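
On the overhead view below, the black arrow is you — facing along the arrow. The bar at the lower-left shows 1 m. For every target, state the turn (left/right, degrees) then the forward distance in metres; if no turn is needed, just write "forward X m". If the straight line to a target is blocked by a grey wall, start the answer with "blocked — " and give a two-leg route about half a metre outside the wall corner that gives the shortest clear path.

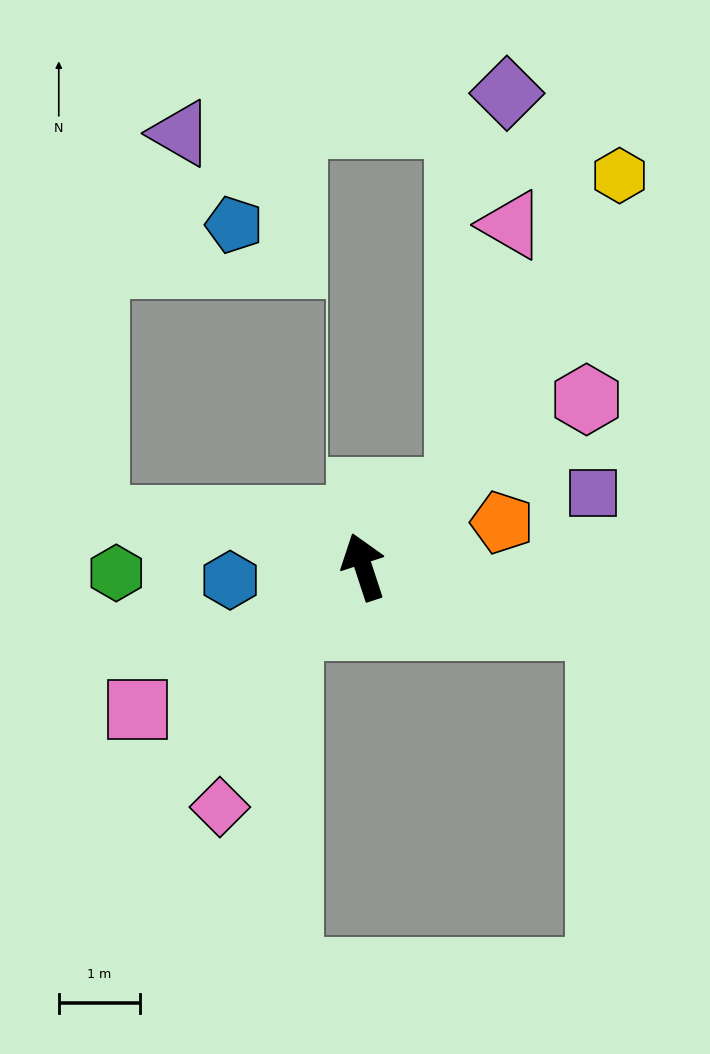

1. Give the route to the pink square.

turn left 104°, forward 3.3 m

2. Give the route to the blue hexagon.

turn left 78°, forward 1.7 m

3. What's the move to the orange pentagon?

turn right 90°, forward 1.8 m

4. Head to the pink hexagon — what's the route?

turn right 71°, forward 3.4 m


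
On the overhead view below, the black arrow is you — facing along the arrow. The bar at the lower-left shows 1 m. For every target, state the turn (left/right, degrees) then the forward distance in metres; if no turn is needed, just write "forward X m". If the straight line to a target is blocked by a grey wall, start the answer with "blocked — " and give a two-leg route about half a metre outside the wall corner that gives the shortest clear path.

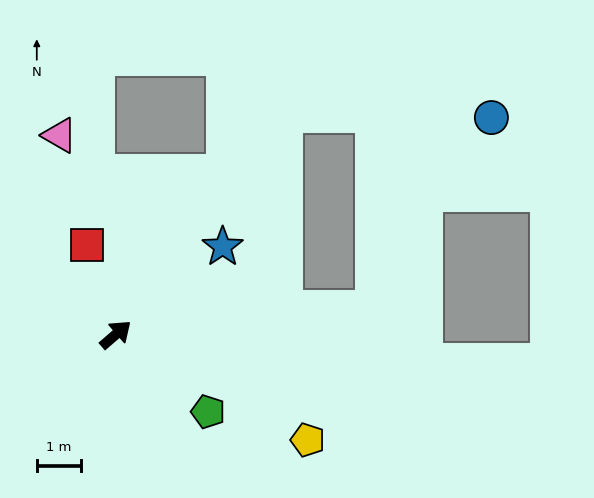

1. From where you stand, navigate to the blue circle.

blocked — turn left 12°, forward 6.3 m, then turn right 54°, forward 4.7 m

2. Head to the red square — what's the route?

turn left 67°, forward 2.1 m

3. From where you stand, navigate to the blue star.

forward 3.2 m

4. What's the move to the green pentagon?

turn right 81°, forward 2.7 m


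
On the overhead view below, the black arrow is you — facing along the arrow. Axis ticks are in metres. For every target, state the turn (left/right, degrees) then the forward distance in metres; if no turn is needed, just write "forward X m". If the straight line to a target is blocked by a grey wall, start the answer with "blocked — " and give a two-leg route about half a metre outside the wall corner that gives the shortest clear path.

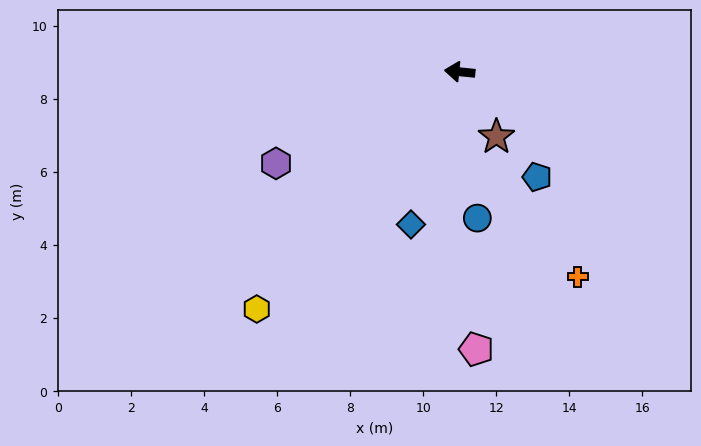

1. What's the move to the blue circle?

turn left 103°, forward 4.0 m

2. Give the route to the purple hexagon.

turn left 32°, forward 5.6 m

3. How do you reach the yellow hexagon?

turn left 55°, forward 8.6 m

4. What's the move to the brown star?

turn left 125°, forward 2.0 m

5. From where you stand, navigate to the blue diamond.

turn left 78°, forward 4.4 m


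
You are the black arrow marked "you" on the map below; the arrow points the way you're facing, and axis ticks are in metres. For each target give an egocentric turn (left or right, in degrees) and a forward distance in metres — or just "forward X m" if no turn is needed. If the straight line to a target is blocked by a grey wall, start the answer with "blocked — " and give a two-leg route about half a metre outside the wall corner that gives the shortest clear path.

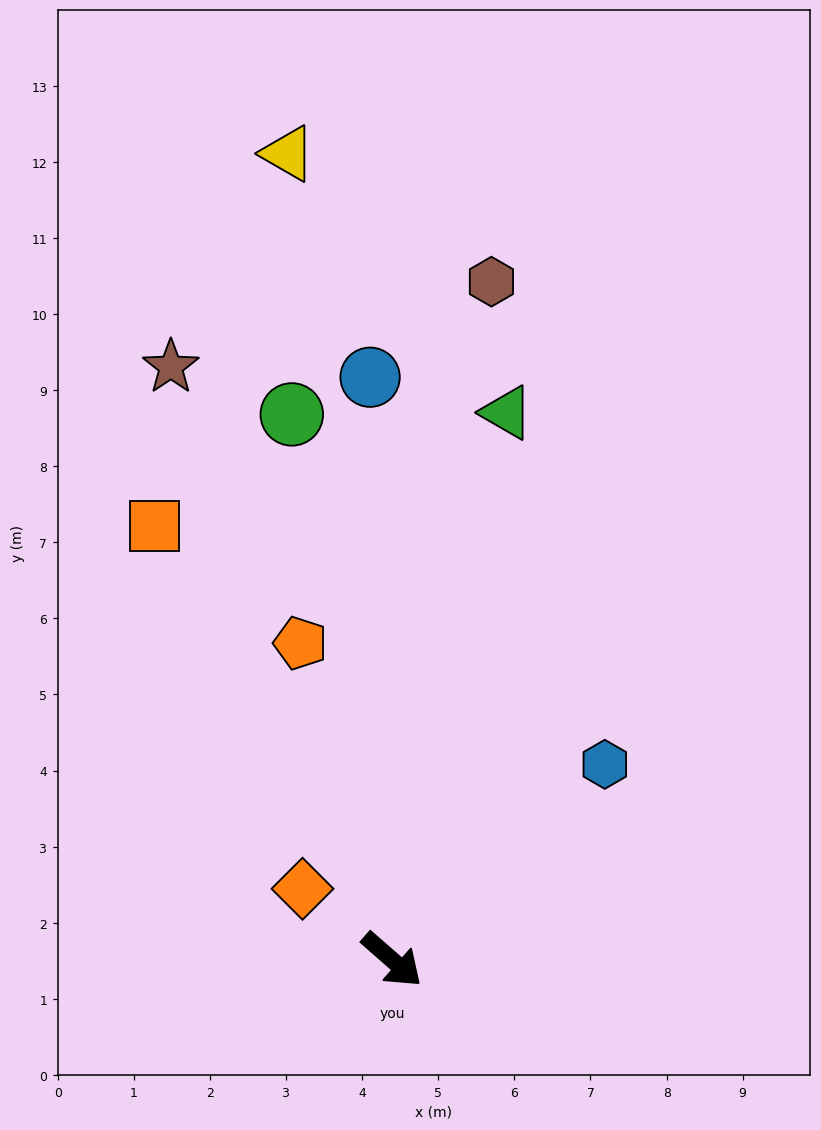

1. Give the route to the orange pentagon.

turn left 147°, forward 4.3 m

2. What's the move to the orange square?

turn left 160°, forward 6.5 m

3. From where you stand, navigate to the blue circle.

turn left 133°, forward 7.7 m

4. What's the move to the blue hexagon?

turn left 84°, forward 3.8 m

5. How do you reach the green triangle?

turn left 119°, forward 7.3 m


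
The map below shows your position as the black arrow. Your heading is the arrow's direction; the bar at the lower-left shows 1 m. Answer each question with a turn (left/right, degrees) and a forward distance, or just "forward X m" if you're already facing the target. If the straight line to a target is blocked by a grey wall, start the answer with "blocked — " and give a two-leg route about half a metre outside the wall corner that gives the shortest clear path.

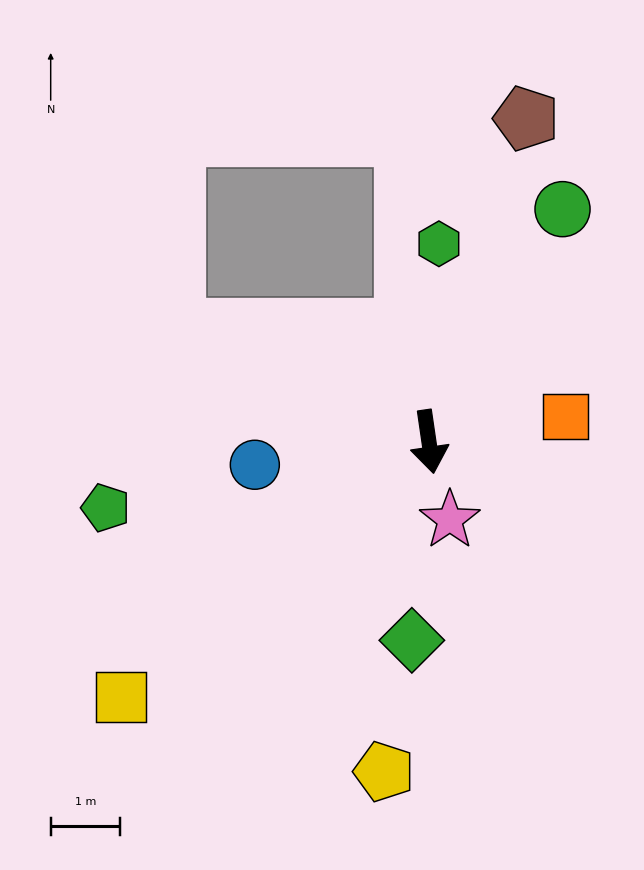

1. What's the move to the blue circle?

turn right 91°, forward 2.5 m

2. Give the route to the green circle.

turn left 142°, forward 3.8 m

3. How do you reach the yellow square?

turn right 59°, forward 5.7 m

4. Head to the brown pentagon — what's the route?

turn left 155°, forward 4.8 m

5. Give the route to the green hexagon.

turn left 169°, forward 2.8 m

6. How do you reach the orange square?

turn left 92°, forward 2.0 m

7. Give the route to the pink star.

turn left 7°, forward 1.2 m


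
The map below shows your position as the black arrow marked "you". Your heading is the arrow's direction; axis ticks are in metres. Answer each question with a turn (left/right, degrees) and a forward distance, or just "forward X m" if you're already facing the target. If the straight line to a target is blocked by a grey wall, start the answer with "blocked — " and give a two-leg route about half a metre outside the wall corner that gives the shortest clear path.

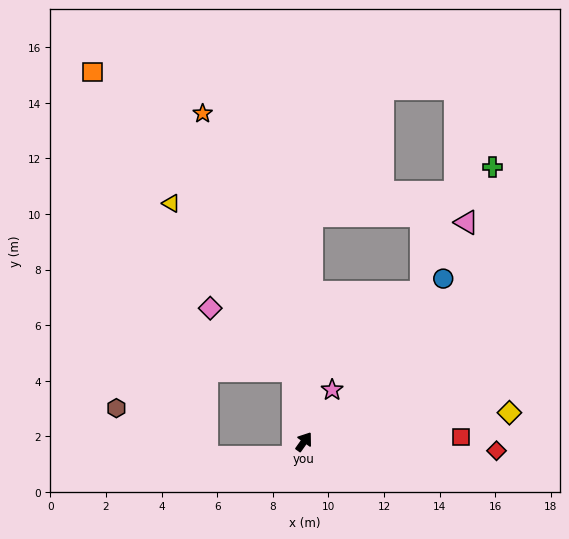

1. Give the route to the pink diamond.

blocked — turn left 44°, forward 2.6 m, then turn left 45°, forward 3.7 m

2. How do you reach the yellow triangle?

blocked — turn left 44°, forward 2.6 m, then turn left 28°, forward 7.5 m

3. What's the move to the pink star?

turn left 7°, forward 2.1 m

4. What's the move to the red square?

turn right 53°, forward 5.6 m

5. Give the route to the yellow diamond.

turn right 47°, forward 7.5 m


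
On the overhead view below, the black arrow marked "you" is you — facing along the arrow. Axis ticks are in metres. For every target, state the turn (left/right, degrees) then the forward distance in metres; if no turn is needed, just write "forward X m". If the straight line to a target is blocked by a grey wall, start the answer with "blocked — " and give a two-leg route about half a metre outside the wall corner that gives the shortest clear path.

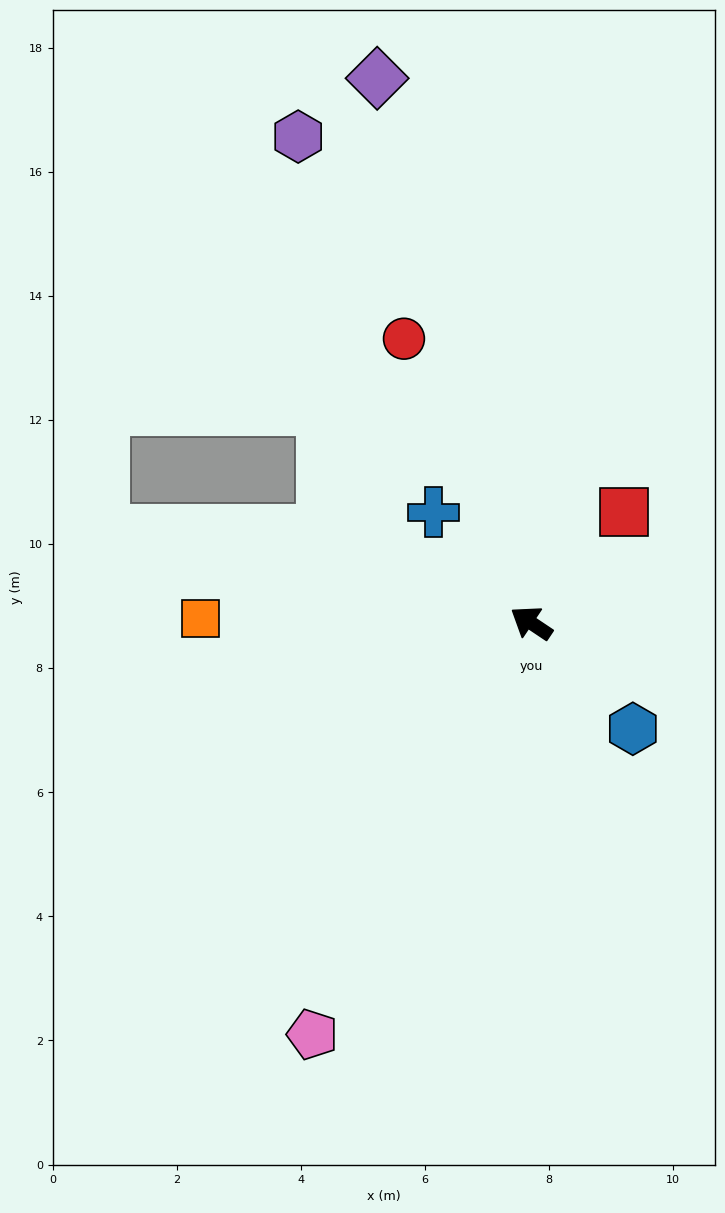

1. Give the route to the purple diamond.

turn right 40°, forward 9.1 m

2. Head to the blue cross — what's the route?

turn right 15°, forward 2.4 m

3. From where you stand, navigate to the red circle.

turn right 32°, forward 5.0 m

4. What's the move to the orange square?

turn left 33°, forward 5.3 m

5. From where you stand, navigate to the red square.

turn right 96°, forward 2.3 m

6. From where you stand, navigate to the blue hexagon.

turn left 168°, forward 2.4 m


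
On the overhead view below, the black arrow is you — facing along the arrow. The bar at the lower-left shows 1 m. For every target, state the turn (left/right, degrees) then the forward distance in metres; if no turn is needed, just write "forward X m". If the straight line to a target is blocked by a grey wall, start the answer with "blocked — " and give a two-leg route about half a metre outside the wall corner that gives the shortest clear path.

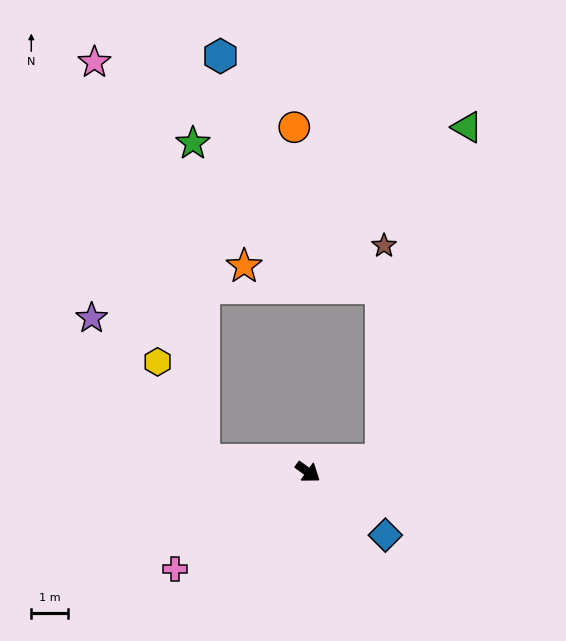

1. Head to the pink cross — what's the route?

turn right 108°, forward 4.4 m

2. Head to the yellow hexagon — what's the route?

blocked — turn right 151°, forward 2.8 m, then turn right 58°, forward 2.9 m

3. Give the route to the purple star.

blocked — turn right 151°, forward 2.8 m, then turn right 45°, forward 4.9 m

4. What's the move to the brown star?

blocked — turn left 45°, forward 2.0 m, then turn left 80°, forward 5.8 m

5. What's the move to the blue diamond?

turn right 3°, forward 2.7 m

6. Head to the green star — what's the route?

blocked — turn right 151°, forward 2.8 m, then turn right 81°, forward 8.5 m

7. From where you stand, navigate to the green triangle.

blocked — turn left 45°, forward 2.0 m, then turn left 66°, forward 9.3 m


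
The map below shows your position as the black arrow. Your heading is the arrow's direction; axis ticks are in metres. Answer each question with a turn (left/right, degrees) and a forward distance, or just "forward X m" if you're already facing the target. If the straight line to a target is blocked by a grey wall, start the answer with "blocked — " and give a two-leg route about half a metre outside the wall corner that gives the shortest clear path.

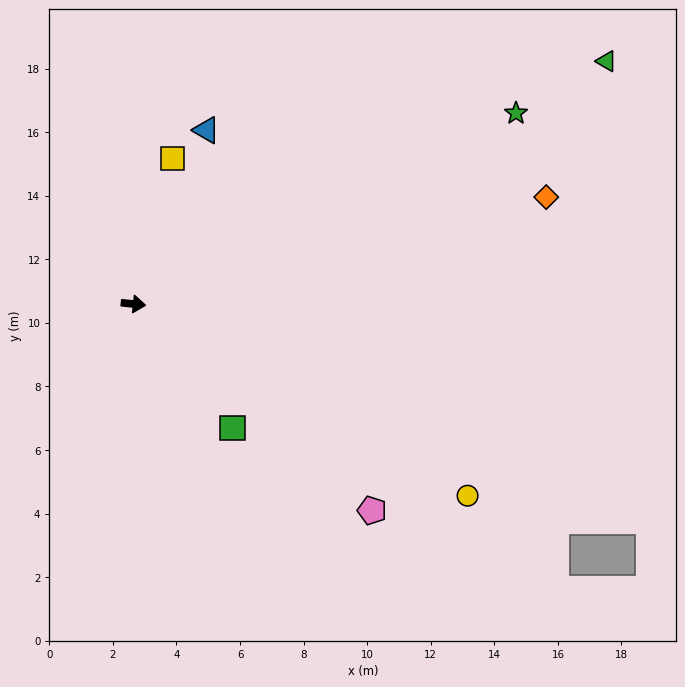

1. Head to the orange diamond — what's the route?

turn left 20°, forward 13.4 m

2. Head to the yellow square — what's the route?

turn left 81°, forward 4.7 m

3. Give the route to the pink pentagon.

turn right 35°, forward 9.9 m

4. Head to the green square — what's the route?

turn right 45°, forward 5.0 m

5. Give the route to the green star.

turn left 32°, forward 13.4 m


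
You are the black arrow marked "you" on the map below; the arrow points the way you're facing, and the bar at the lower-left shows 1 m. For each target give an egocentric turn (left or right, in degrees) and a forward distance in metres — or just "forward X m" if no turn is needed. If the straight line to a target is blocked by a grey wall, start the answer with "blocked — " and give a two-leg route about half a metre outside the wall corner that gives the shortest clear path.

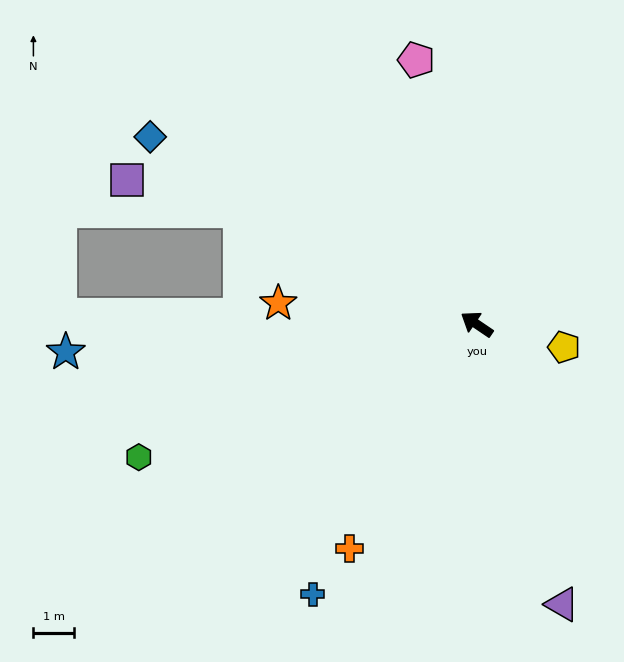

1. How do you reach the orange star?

turn left 28°, forward 4.9 m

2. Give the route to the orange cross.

turn left 95°, forward 6.4 m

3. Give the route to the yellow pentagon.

turn right 161°, forward 2.2 m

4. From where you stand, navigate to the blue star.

turn left 38°, forward 10.2 m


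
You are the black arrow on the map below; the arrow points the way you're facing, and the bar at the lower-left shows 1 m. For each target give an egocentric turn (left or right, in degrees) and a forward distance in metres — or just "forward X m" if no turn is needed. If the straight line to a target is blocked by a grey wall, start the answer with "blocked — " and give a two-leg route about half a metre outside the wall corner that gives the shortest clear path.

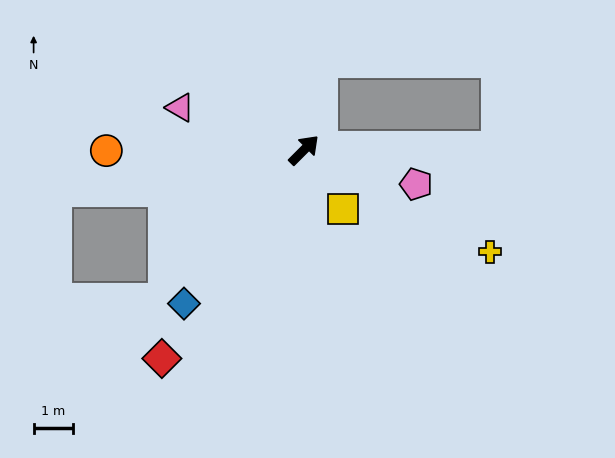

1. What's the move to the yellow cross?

turn right 74°, forward 5.4 m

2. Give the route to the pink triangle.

turn left 116°, forward 3.3 m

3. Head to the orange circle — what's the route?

turn left 135°, forward 5.0 m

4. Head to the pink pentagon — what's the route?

turn right 62°, forward 3.0 m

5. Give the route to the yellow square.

turn right 101°, forward 1.8 m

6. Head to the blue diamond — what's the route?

turn right 173°, forward 5.0 m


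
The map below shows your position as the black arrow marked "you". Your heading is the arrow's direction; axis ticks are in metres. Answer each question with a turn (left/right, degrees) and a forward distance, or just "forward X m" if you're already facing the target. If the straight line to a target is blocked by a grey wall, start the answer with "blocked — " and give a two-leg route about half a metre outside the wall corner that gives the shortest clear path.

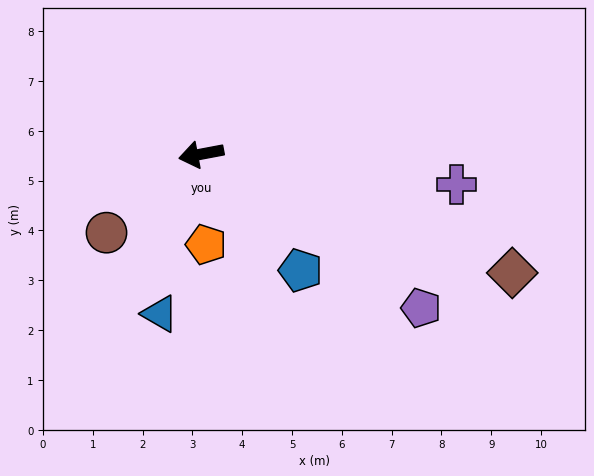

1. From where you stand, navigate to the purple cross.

turn left 162°, forward 5.2 m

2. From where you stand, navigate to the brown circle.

turn left 29°, forward 2.5 m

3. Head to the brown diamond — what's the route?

turn left 148°, forward 6.7 m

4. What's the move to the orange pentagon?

turn left 82°, forward 1.8 m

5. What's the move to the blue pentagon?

turn left 120°, forward 3.1 m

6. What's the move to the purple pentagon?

turn left 134°, forward 5.4 m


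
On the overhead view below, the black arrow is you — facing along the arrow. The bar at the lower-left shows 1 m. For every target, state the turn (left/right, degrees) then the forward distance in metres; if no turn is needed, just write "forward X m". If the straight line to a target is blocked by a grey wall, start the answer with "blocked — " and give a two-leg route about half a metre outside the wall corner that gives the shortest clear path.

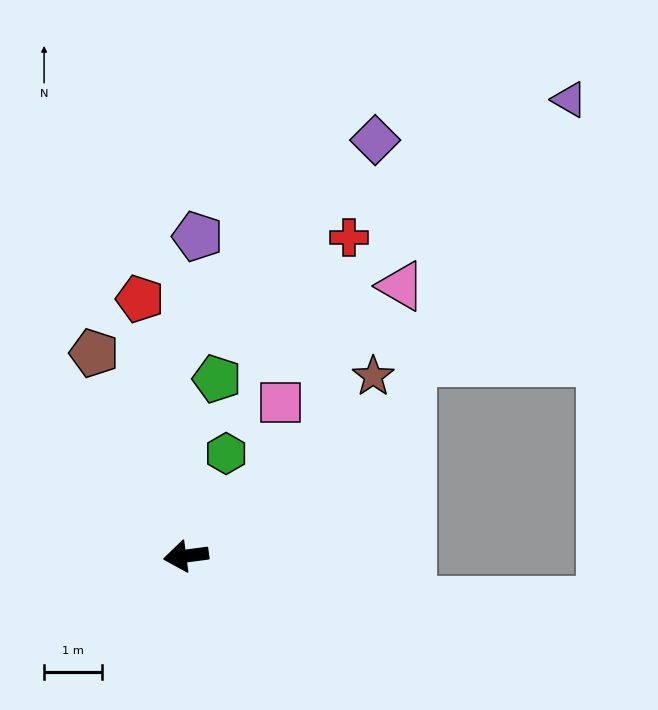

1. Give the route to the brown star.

turn right 144°, forward 4.4 m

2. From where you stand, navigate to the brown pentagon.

turn right 73°, forward 3.8 m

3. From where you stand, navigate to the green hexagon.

turn right 119°, forward 1.9 m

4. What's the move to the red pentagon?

turn right 87°, forward 4.5 m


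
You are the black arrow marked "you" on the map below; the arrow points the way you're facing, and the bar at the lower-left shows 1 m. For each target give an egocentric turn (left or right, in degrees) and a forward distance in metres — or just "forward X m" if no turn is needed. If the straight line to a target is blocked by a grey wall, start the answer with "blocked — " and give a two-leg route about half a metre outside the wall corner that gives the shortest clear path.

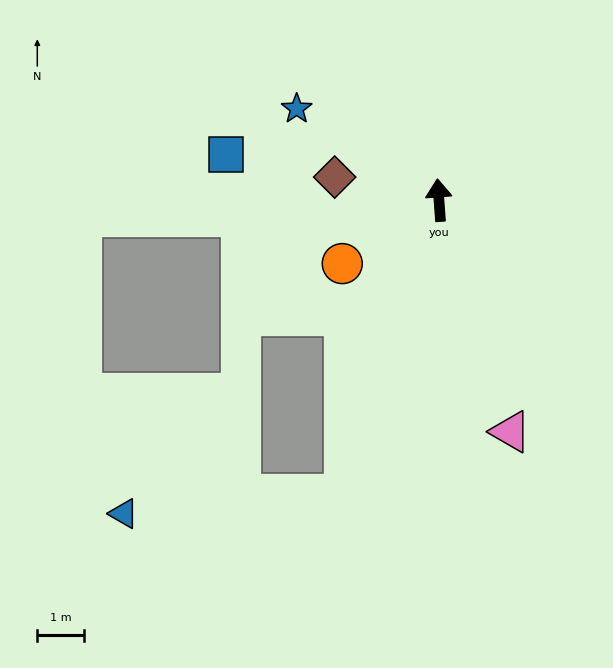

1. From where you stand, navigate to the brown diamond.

turn left 73°, forward 2.3 m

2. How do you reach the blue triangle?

blocked — turn left 158°, forward 6.6 m, then turn right 67°, forward 4.7 m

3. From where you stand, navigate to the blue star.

turn left 53°, forward 3.6 m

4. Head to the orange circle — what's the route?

turn left 119°, forward 2.5 m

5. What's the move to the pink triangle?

turn right 167°, forward 5.1 m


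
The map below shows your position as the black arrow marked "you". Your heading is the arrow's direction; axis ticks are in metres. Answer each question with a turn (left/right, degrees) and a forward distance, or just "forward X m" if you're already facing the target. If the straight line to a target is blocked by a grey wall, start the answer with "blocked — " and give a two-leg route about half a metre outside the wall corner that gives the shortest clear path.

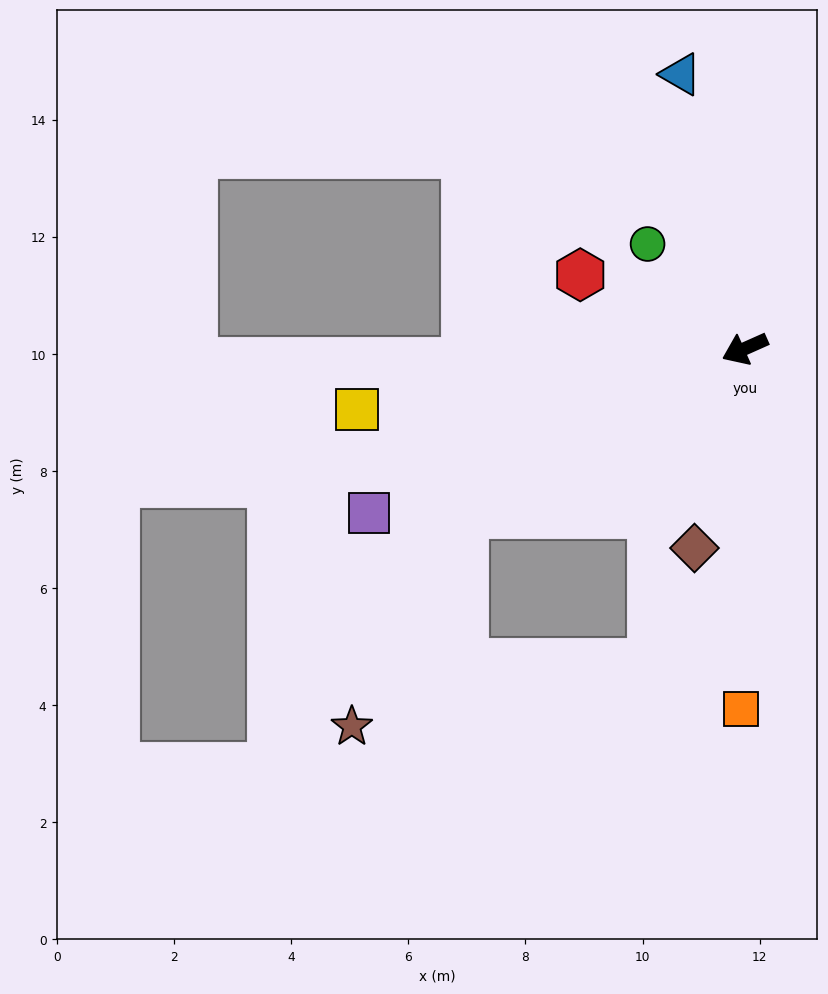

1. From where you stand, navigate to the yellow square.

turn right 15°, forward 6.7 m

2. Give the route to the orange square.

turn left 65°, forward 6.2 m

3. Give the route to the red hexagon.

turn right 48°, forward 3.1 m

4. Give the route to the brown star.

blocked — turn left 6°, forward 5.6 m, then turn left 32°, forward 4.1 m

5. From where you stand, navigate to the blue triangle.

turn right 101°, forward 4.8 m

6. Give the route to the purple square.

forward 7.0 m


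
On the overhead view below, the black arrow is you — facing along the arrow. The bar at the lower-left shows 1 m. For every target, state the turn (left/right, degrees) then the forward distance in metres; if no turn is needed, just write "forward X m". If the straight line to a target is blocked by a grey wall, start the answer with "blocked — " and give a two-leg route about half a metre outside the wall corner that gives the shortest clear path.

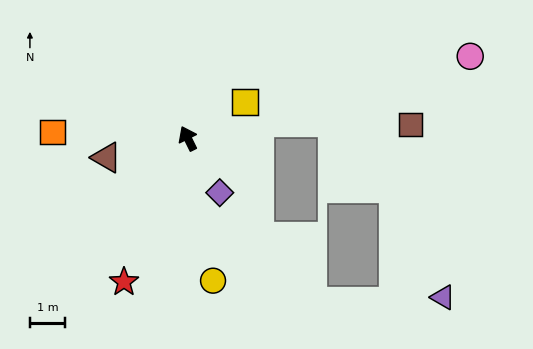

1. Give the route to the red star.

turn left 130°, forward 4.5 m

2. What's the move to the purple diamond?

turn right 176°, forward 1.8 m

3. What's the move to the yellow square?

turn right 84°, forward 1.9 m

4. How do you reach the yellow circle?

turn left 164°, forward 4.1 m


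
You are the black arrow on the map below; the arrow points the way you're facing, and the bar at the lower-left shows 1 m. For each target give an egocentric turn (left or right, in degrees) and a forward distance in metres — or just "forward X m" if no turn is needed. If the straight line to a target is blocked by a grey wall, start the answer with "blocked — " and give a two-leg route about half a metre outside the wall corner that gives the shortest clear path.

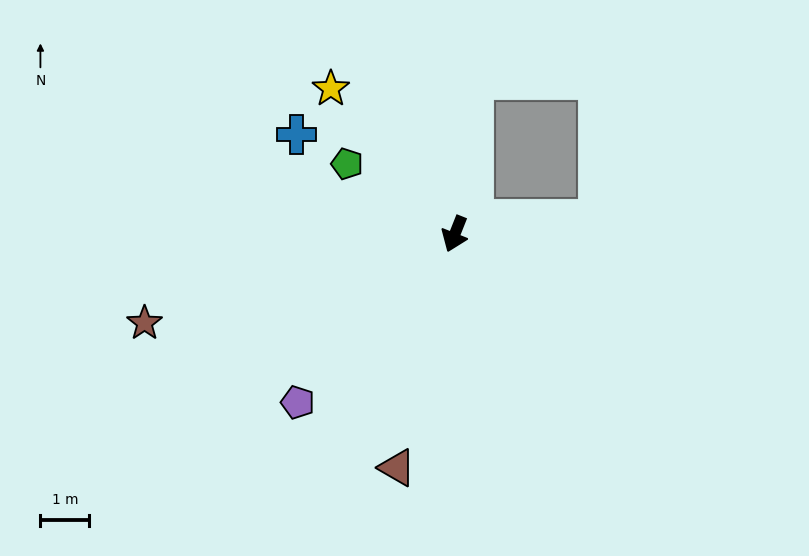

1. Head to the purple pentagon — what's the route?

turn right 21°, forward 4.7 m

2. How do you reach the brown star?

turn right 52°, forward 6.6 m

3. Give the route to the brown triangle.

turn left 8°, forward 4.9 m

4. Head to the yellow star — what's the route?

turn right 118°, forward 3.9 m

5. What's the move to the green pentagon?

turn right 101°, forward 2.6 m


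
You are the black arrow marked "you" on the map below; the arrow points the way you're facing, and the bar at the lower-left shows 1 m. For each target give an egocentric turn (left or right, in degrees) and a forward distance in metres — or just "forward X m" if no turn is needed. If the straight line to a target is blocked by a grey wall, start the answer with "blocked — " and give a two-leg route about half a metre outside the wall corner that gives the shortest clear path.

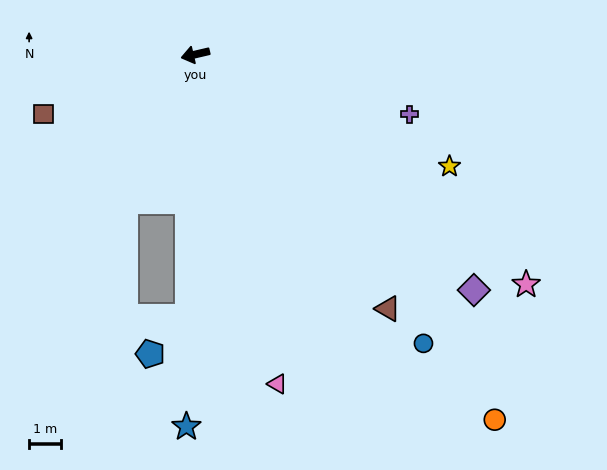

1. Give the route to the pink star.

turn left 132°, forward 12.7 m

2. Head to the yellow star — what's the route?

turn left 143°, forward 8.8 m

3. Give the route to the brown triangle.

turn left 114°, forward 10.1 m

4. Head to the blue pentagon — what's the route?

blocked — turn left 75°, forward 8.3 m, then turn right 44°, forward 1.7 m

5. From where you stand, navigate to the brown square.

turn left 8°, forward 5.2 m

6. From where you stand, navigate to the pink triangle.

turn left 91°, forward 10.7 m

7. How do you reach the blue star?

turn left 75°, forward 11.8 m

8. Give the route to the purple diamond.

turn left 127°, forward 11.5 m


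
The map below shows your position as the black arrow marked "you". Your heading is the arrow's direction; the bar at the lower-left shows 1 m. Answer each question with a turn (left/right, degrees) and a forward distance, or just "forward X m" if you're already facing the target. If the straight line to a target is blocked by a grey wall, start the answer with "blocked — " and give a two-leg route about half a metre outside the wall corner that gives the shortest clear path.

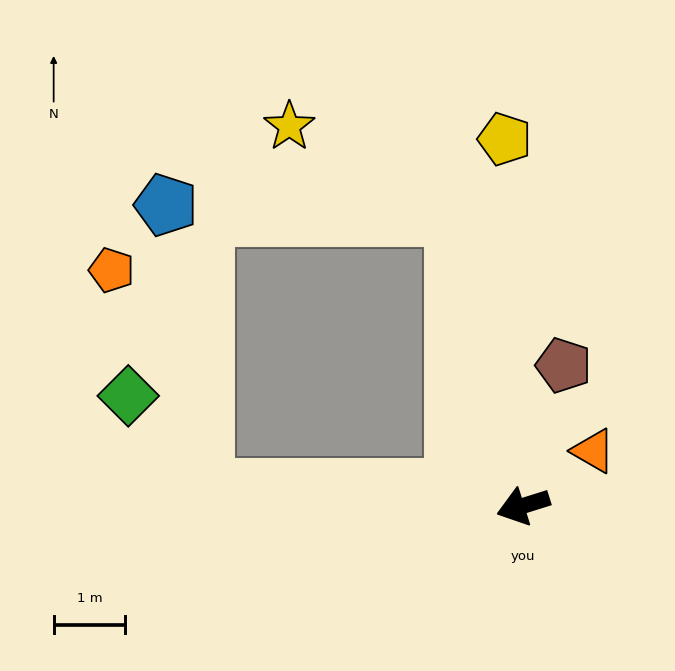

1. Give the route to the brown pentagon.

turn right 123°, forward 2.0 m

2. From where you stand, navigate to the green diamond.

blocked — turn right 20°, forward 4.5 m, then turn right 48°, forward 1.7 m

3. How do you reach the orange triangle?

turn right 159°, forward 1.2 m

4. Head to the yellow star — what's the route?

blocked — turn right 94°, forward 4.2 m, then turn left 48°, forward 2.6 m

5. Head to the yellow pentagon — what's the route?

turn right 104°, forward 5.1 m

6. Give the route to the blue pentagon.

blocked — turn right 94°, forward 4.2 m, then turn left 75°, forward 4.0 m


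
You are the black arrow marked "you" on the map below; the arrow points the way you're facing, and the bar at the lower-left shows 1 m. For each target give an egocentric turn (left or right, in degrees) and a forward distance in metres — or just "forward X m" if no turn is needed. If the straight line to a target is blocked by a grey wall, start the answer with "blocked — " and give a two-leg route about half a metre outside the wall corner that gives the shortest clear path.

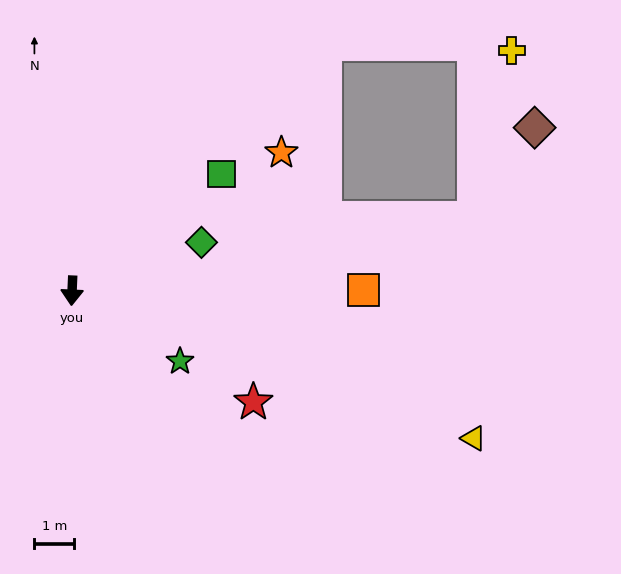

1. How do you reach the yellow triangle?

turn left 72°, forward 10.7 m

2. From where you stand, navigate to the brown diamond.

blocked — turn left 103°, forward 10.2 m, then turn left 45°, forward 2.7 m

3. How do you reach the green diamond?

turn left 113°, forward 3.5 m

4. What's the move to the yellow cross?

blocked — turn left 103°, forward 10.2 m, then turn left 67°, forward 4.3 m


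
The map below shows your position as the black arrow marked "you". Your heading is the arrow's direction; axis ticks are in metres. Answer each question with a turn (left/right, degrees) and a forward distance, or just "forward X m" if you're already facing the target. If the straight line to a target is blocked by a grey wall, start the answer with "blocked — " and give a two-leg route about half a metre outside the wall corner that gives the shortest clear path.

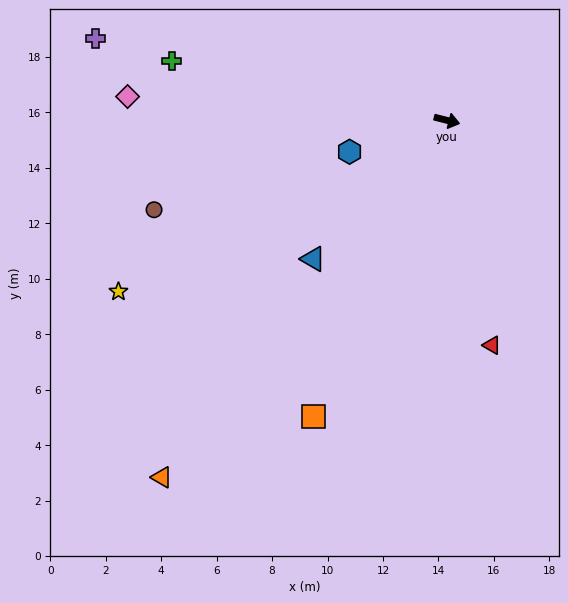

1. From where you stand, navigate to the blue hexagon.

turn right 148°, forward 3.7 m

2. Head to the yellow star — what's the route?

turn right 138°, forward 13.4 m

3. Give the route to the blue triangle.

turn right 120°, forward 6.9 m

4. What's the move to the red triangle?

turn right 64°, forward 8.3 m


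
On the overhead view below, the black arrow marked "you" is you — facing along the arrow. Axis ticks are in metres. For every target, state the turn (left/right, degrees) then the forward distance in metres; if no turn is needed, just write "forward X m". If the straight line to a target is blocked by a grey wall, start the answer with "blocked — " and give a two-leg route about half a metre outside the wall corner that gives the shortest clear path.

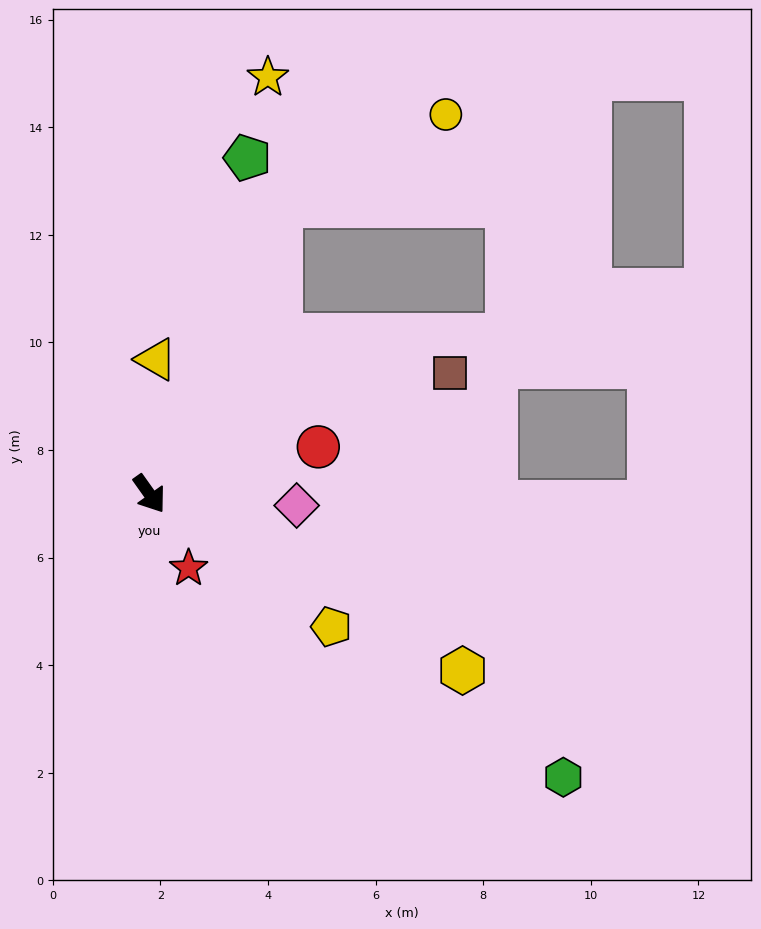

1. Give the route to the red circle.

turn left 70°, forward 3.3 m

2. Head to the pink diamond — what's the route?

turn left 50°, forward 2.7 m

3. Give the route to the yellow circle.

blocked — turn left 120°, forward 5.9 m, then turn right 37°, forward 3.5 m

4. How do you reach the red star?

turn right 8°, forward 1.6 m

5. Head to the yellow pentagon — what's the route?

turn left 18°, forward 4.2 m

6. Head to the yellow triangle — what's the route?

turn left 142°, forward 2.5 m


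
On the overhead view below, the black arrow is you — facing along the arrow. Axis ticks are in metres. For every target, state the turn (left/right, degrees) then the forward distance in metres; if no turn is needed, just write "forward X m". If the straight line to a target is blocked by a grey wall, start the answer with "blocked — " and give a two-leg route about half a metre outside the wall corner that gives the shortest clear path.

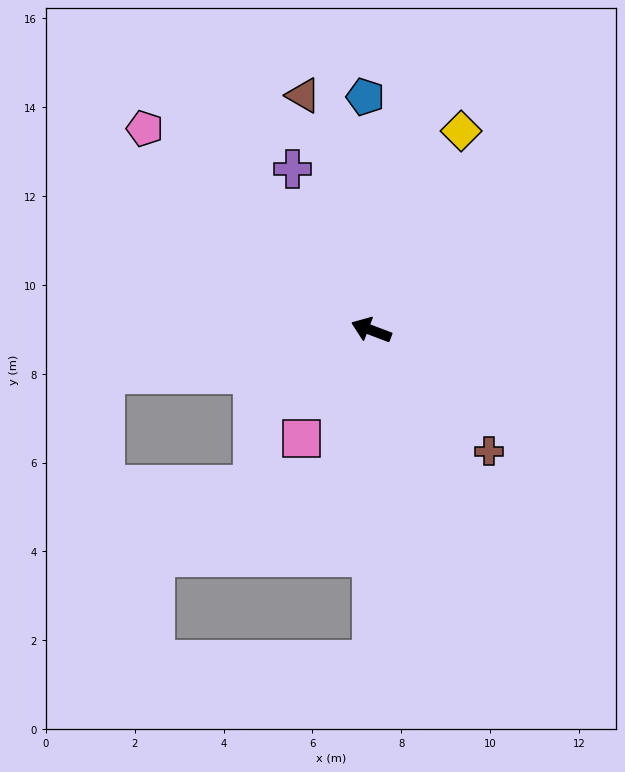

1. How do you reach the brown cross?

turn left 155°, forward 3.8 m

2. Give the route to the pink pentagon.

turn right 21°, forward 6.8 m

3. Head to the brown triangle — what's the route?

turn right 53°, forward 5.5 m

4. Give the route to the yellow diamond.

turn right 93°, forward 4.9 m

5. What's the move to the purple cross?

turn right 43°, forward 4.0 m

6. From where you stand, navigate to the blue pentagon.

turn right 68°, forward 5.3 m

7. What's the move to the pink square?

turn left 78°, forward 2.9 m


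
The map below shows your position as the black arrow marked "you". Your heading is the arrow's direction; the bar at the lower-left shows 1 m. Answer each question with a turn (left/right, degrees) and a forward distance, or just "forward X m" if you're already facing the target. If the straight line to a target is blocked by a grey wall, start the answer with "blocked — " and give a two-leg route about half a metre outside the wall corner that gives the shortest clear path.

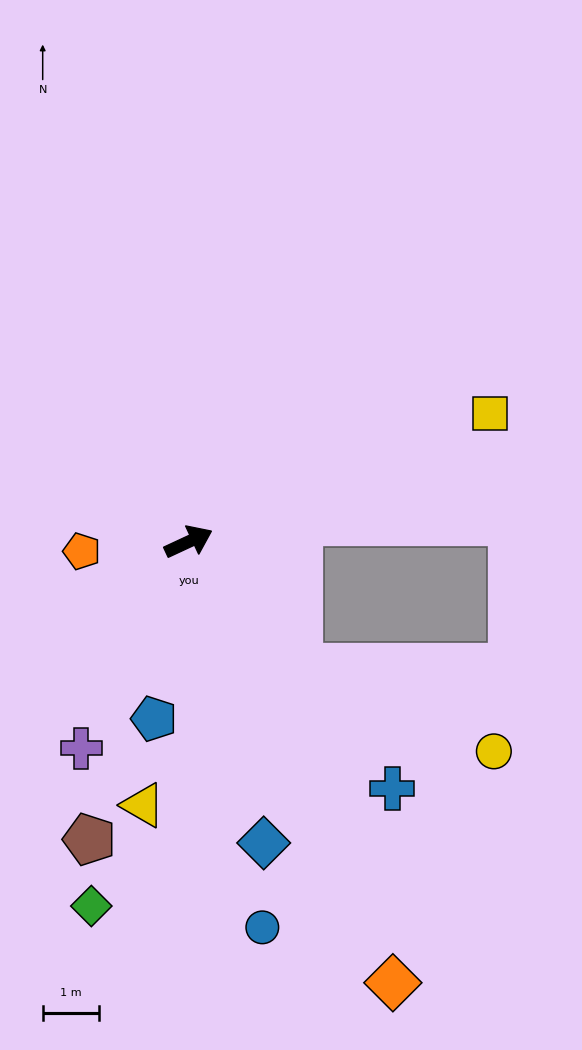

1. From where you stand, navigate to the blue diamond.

turn right 101°, forward 5.5 m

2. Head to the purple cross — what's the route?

turn right 142°, forward 4.1 m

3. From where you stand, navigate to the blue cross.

turn right 75°, forward 5.7 m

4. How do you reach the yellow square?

forward 5.8 m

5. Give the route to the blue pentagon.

turn right 126°, forward 3.2 m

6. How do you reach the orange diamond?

turn right 90°, forward 8.7 m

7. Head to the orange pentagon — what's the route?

turn left 160°, forward 1.9 m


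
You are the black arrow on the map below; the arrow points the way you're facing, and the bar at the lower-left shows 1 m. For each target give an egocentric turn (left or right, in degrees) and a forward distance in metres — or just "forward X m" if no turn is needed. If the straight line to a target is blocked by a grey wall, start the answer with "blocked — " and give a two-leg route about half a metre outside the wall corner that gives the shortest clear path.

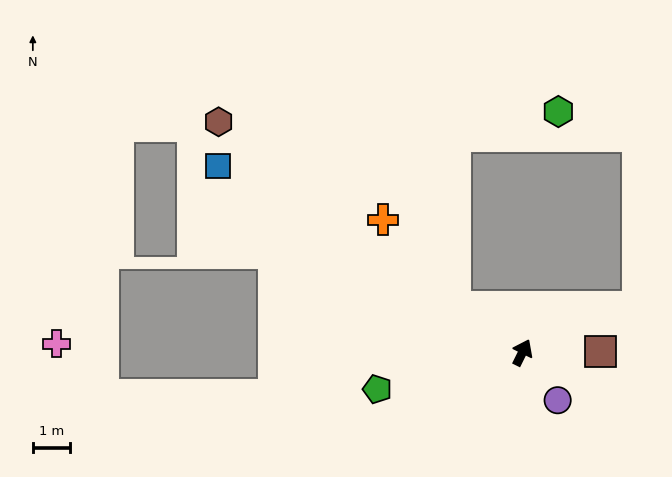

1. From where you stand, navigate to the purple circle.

turn right 117°, forward 1.6 m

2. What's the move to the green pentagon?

turn left 131°, forward 4.0 m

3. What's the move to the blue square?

turn left 85°, forward 9.6 m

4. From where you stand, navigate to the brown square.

turn right 63°, forward 2.1 m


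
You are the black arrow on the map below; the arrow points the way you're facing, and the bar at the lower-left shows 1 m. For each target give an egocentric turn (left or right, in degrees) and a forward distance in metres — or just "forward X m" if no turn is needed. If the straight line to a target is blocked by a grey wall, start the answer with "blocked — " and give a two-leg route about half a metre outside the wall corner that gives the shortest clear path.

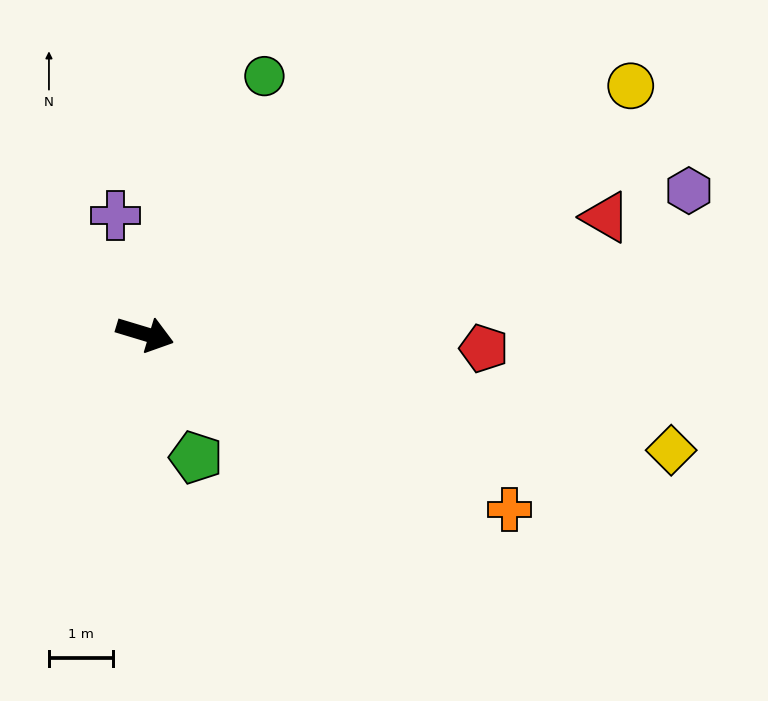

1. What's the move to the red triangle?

turn left 31°, forward 7.5 m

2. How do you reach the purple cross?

turn left 121°, forward 1.9 m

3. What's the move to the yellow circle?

turn left 44°, forward 8.6 m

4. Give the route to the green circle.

turn left 82°, forward 4.5 m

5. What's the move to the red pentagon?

turn left 14°, forward 5.3 m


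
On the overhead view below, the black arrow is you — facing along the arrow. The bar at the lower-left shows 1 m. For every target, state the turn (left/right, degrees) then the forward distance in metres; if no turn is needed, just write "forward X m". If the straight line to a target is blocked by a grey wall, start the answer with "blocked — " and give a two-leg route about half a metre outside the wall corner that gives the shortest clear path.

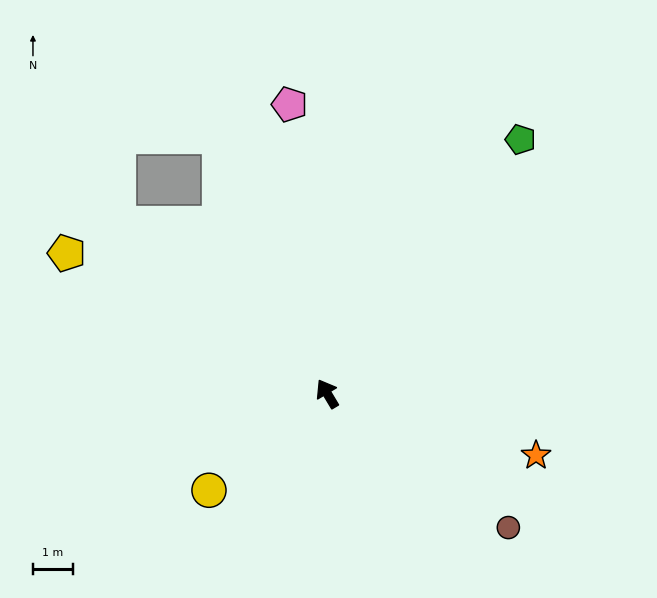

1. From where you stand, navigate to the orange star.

turn right 137°, forward 5.4 m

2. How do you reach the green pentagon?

turn right 68°, forward 7.9 m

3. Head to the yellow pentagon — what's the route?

turn left 31°, forward 7.4 m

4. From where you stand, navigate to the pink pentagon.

turn right 23°, forward 7.3 m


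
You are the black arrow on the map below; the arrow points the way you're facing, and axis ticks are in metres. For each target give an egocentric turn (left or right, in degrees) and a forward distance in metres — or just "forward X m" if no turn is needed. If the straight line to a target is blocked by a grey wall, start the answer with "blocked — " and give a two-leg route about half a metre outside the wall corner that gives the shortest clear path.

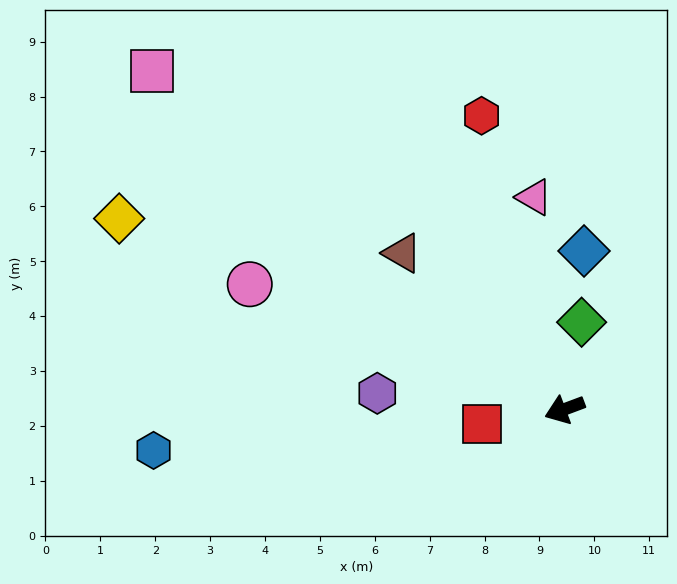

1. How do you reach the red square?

turn right 10°, forward 1.5 m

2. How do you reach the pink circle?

turn right 42°, forward 6.2 m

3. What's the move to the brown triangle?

turn right 64°, forward 4.1 m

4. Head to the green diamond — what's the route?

turn right 122°, forward 1.6 m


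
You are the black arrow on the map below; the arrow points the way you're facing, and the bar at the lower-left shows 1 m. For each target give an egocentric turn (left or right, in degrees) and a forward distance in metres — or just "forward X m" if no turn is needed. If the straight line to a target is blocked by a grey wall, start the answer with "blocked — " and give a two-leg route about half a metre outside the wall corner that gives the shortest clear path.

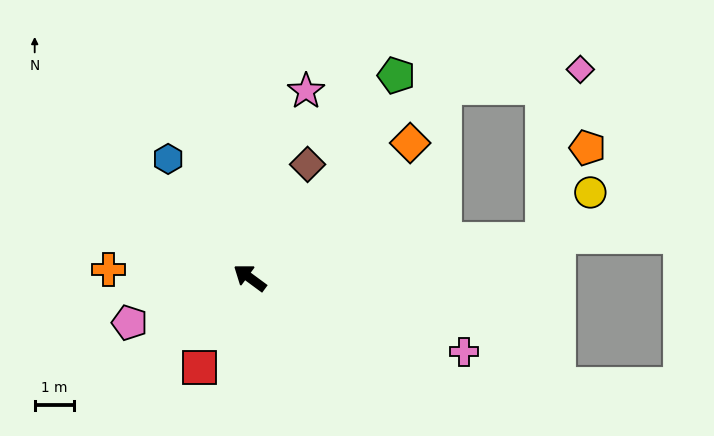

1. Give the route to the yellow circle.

blocked — turn right 136°, forward 7.4 m, then turn left 36°, forward 1.7 m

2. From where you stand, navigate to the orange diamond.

turn right 104°, forward 5.3 m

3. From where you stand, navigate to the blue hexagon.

turn right 19°, forward 3.6 m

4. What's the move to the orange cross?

turn left 33°, forward 3.6 m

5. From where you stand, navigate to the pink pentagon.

turn left 57°, forward 3.2 m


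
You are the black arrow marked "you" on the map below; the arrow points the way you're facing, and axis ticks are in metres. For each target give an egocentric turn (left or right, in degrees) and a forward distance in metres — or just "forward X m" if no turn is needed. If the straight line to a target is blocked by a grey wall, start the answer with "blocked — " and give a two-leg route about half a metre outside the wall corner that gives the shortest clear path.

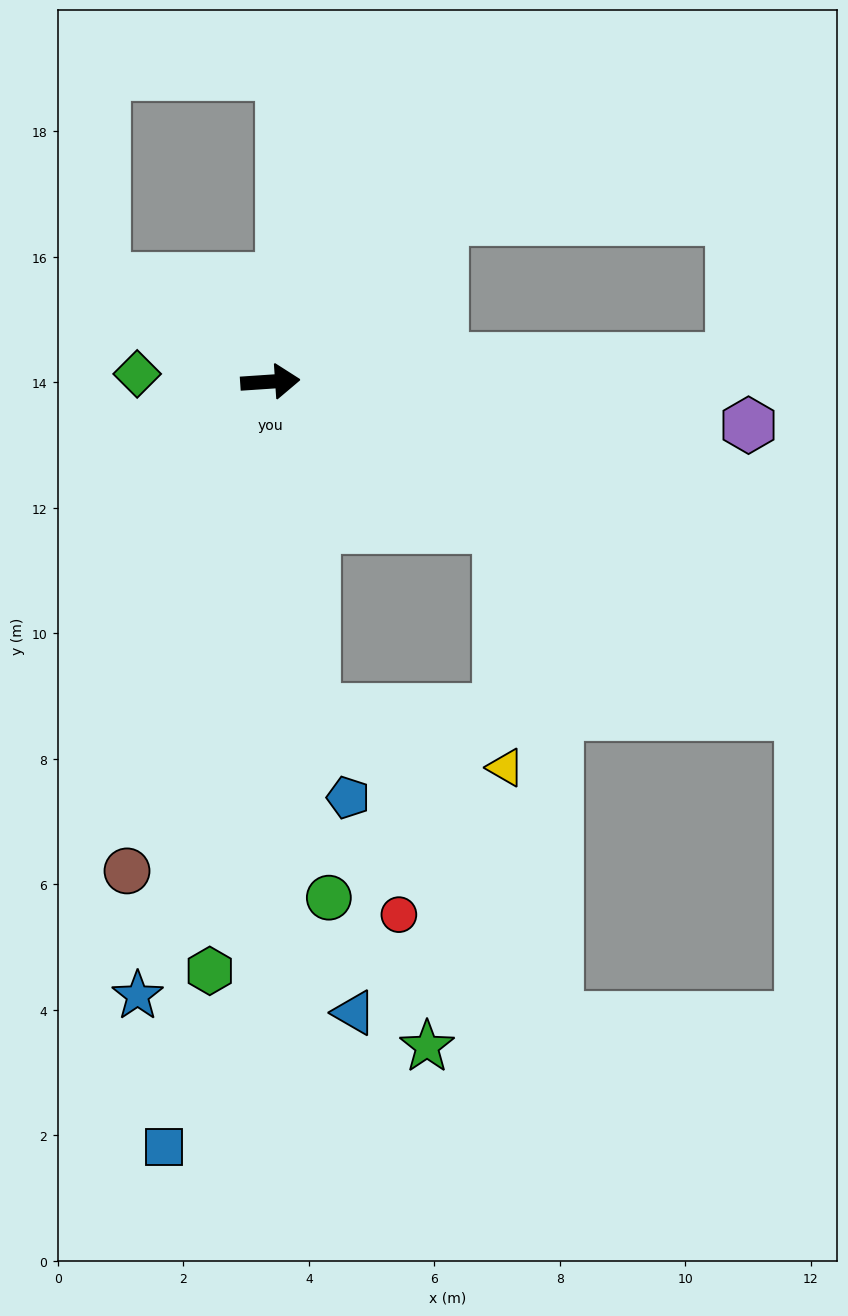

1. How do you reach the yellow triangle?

blocked — turn right 36°, forward 4.3 m, then turn right 56°, forward 3.8 m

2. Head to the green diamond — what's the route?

turn left 173°, forward 2.1 m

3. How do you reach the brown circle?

turn right 110°, forward 8.1 m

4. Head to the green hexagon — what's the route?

turn right 100°, forward 9.4 m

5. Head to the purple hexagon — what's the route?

turn right 9°, forward 7.7 m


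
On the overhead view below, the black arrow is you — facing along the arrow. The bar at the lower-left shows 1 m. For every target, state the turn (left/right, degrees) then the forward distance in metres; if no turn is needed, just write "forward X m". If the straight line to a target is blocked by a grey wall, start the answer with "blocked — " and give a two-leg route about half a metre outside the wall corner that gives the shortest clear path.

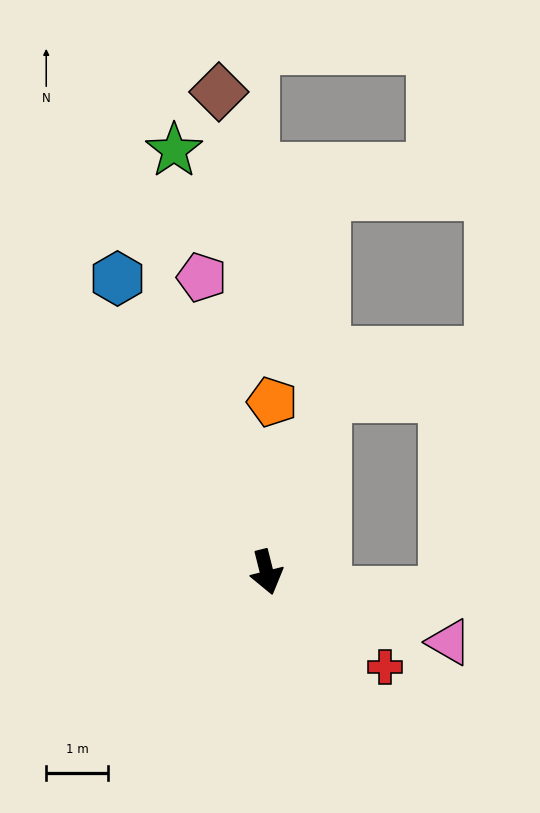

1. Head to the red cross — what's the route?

turn left 37°, forward 2.5 m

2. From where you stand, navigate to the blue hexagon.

turn right 167°, forward 5.4 m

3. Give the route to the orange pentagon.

turn left 164°, forward 2.8 m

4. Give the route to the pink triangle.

turn left 55°, forward 3.2 m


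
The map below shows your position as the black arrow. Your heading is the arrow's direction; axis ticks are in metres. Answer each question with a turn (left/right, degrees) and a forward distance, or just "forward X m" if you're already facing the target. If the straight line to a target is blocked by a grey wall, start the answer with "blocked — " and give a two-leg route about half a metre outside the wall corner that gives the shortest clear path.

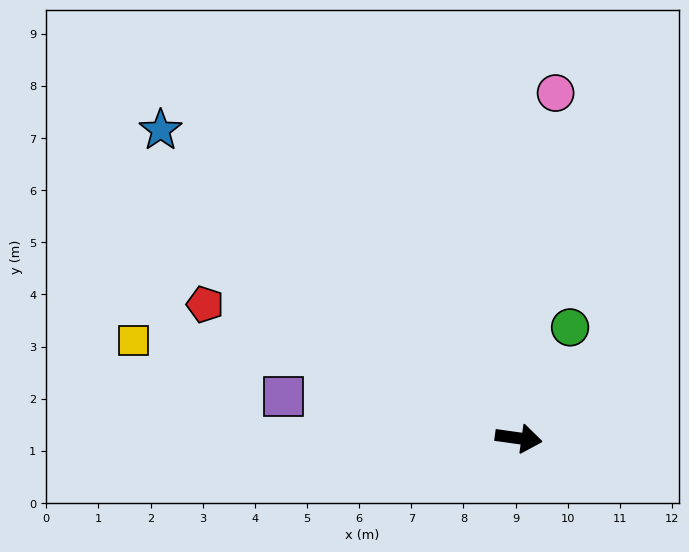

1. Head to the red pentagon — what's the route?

turn left 165°, forward 6.5 m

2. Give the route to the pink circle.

turn left 92°, forward 6.7 m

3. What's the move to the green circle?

turn left 73°, forward 2.3 m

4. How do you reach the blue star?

turn left 147°, forward 9.1 m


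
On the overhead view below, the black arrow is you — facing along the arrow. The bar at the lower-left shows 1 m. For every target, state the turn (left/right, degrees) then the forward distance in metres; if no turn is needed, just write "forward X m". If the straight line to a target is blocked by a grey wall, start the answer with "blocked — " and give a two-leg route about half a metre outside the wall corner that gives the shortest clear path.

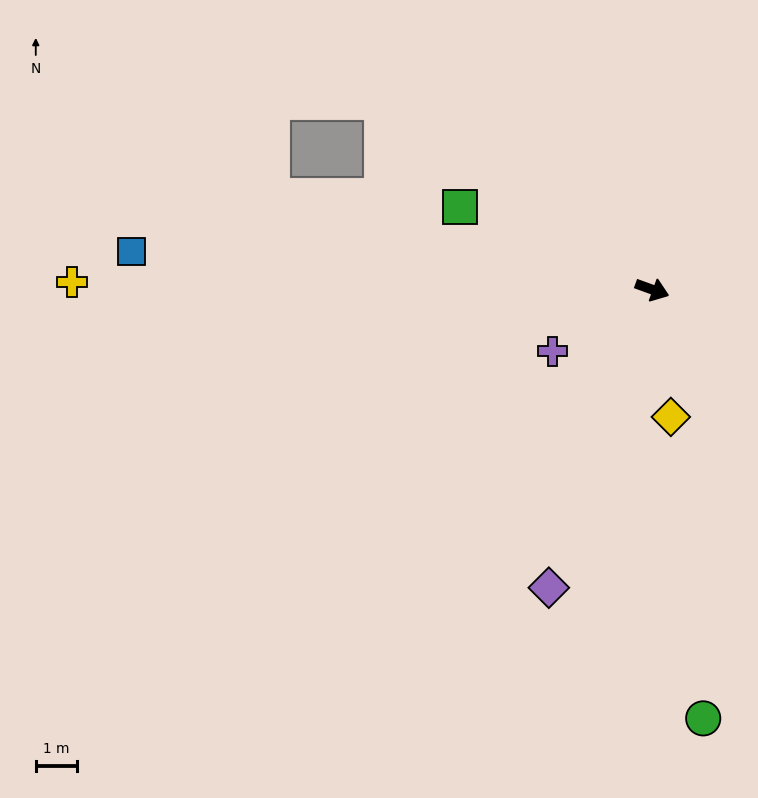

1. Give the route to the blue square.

turn right 164°, forward 12.6 m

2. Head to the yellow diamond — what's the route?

turn right 62°, forward 3.1 m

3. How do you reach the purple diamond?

turn right 89°, forward 7.6 m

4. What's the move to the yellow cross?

turn right 161°, forward 14.0 m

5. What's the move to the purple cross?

turn right 128°, forward 2.8 m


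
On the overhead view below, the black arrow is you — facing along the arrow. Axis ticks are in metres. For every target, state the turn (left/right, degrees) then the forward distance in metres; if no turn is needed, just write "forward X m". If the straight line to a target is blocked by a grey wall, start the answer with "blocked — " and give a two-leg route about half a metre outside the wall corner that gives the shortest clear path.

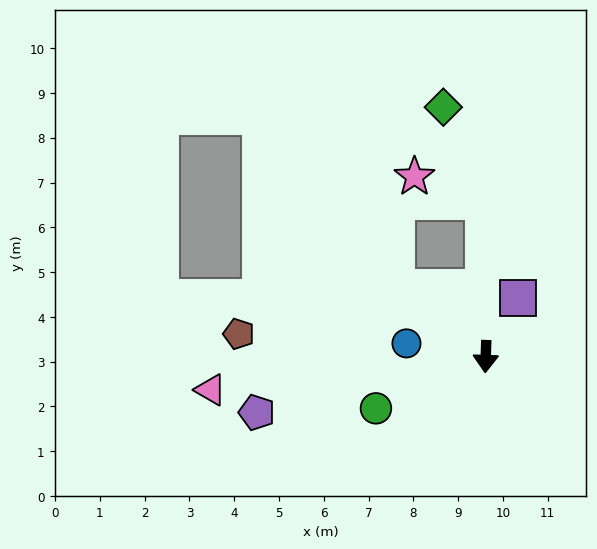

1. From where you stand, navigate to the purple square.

turn left 153°, forward 1.5 m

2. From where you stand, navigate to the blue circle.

turn right 98°, forward 1.8 m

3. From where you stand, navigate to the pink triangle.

turn right 81°, forward 6.2 m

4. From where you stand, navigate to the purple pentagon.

turn right 74°, forward 5.3 m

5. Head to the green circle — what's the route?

turn right 63°, forward 2.7 m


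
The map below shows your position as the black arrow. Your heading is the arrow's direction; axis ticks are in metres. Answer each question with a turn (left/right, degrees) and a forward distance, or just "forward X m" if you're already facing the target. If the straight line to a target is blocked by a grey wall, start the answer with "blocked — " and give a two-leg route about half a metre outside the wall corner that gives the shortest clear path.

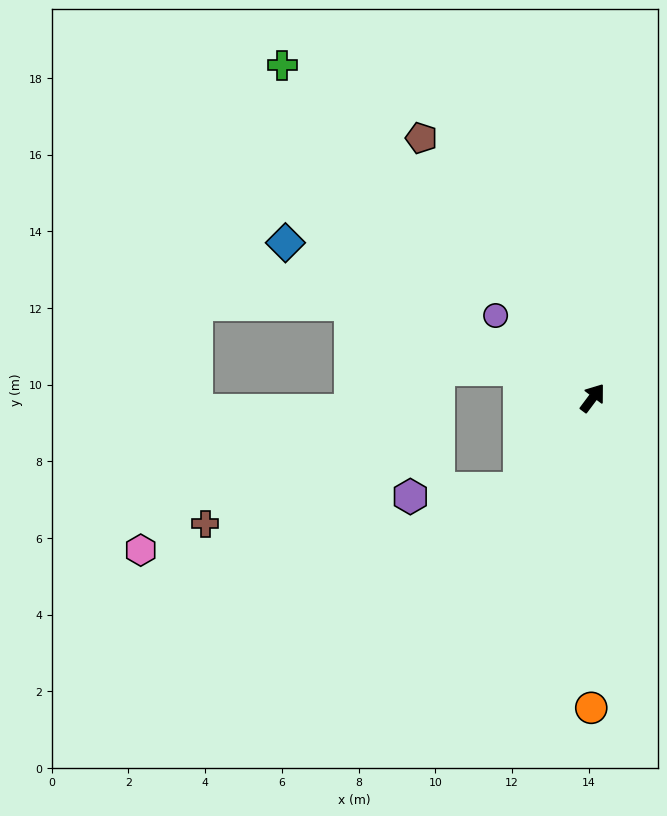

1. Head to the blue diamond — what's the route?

turn left 100°, forward 9.0 m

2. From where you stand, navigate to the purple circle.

turn left 86°, forward 3.3 m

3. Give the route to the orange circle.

turn right 143°, forward 8.1 m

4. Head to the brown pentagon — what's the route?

turn left 70°, forward 8.1 m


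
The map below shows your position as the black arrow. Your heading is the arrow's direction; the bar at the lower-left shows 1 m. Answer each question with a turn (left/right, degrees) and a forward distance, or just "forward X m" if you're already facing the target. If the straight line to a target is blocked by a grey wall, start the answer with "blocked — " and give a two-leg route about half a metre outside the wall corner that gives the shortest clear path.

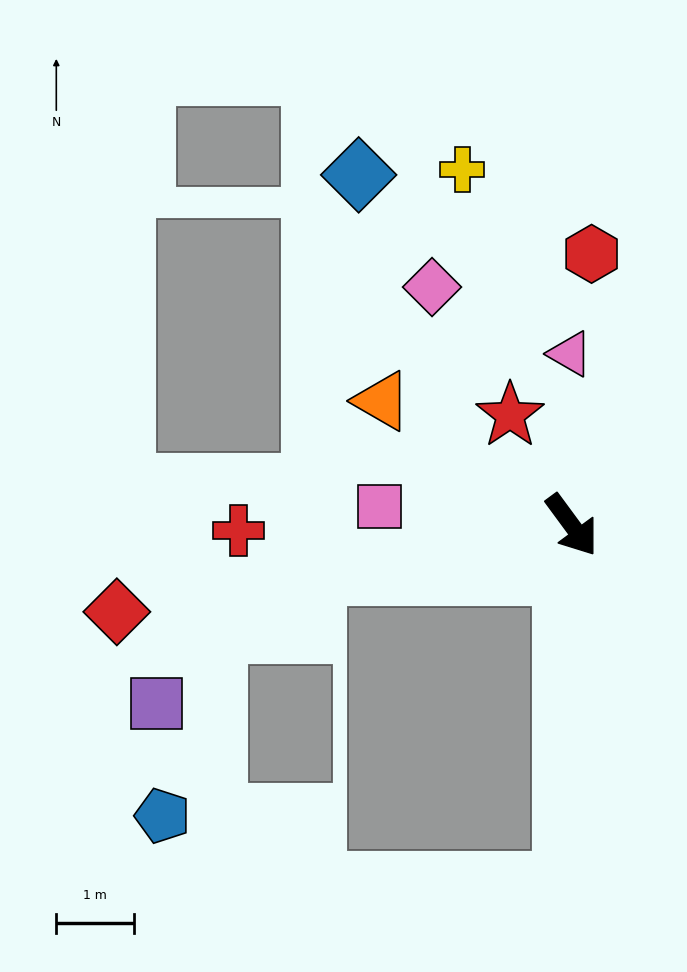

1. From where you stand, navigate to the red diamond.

turn right 116°, forward 6.0 m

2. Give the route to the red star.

turn left 173°, forward 1.6 m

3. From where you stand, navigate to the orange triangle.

turn right 160°, forward 2.9 m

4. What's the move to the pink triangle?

turn left 144°, forward 2.2 m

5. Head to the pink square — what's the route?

turn right 132°, forward 2.5 m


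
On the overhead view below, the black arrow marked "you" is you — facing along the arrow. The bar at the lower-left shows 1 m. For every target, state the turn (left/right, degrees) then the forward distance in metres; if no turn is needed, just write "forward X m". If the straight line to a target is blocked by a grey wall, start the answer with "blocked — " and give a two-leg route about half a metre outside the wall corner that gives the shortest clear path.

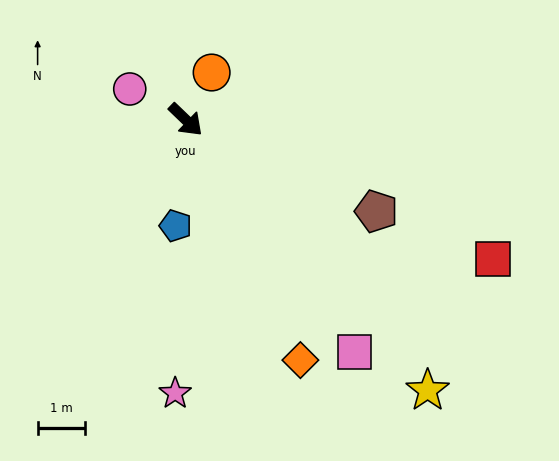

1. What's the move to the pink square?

turn right 10°, forward 6.1 m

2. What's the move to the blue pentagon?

turn right 52°, forward 2.3 m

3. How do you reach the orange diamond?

turn right 21°, forward 5.7 m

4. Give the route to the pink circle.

turn right 165°, forward 1.4 m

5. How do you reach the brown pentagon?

turn left 18°, forward 4.5 m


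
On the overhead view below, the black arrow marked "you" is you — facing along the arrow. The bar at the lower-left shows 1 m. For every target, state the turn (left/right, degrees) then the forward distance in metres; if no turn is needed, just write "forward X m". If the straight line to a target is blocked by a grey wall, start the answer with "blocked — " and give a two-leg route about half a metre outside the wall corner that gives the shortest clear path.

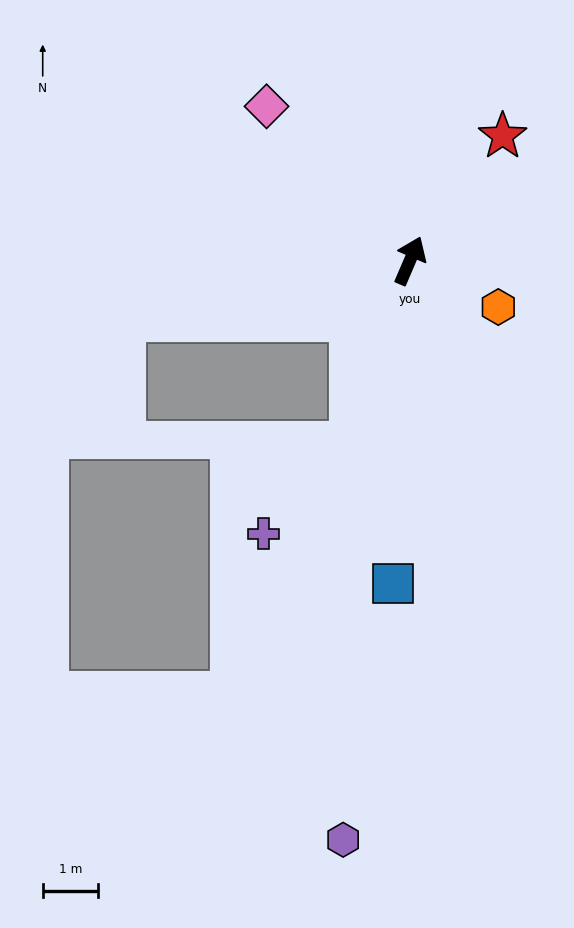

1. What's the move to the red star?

turn right 13°, forward 2.8 m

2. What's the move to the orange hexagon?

turn right 94°, forward 1.8 m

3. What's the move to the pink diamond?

turn left 66°, forward 3.8 m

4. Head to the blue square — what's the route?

turn right 160°, forward 5.9 m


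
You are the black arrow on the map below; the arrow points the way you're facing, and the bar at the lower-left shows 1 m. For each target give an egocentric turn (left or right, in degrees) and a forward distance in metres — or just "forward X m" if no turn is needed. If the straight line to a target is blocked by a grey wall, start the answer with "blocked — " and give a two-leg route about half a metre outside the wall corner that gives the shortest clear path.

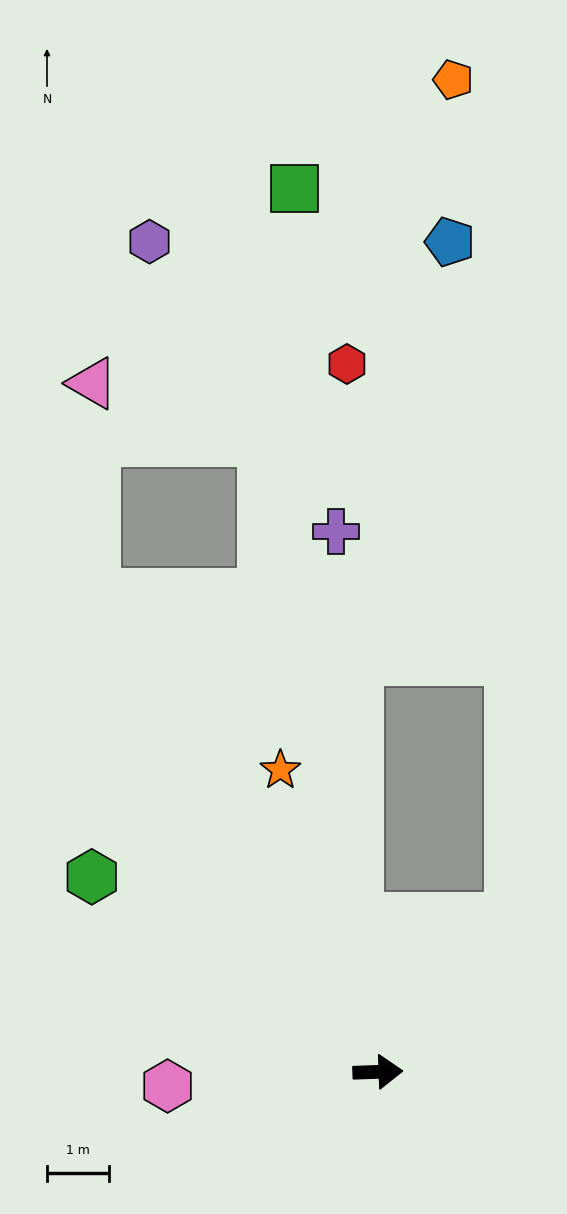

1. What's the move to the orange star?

turn left 106°, forward 5.1 m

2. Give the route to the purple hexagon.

blocked — turn left 98°, forward 10.4 m, then turn left 20°, forward 3.7 m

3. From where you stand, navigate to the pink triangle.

blocked — turn left 119°, forward 9.0 m, then turn right 31°, forward 3.4 m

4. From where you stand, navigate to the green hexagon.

turn left 144°, forward 5.6 m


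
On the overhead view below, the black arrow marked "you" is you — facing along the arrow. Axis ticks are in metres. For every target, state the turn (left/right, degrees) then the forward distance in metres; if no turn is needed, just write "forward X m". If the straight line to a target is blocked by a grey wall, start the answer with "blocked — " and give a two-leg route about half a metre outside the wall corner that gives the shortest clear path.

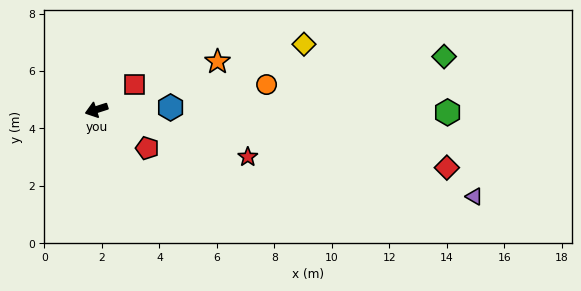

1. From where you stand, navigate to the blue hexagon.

turn left 164°, forward 2.6 m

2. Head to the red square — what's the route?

turn right 164°, forward 1.6 m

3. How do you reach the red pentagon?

turn left 125°, forward 2.2 m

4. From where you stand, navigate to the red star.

turn left 145°, forward 5.5 m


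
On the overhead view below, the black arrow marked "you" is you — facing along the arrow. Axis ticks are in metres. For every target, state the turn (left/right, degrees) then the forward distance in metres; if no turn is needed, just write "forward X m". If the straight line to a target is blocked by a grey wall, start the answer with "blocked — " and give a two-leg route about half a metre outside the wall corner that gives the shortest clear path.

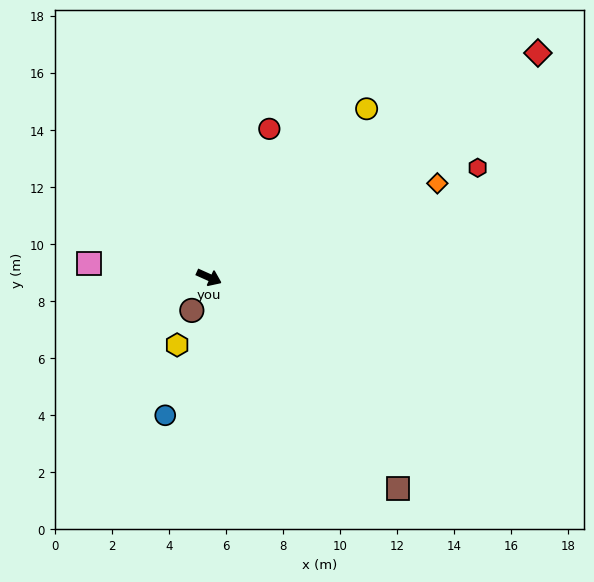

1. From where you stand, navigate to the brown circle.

turn right 93°, forward 1.3 m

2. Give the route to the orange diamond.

turn left 47°, forward 8.7 m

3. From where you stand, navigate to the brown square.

turn right 24°, forward 9.9 m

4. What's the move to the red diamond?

turn left 58°, forward 14.0 m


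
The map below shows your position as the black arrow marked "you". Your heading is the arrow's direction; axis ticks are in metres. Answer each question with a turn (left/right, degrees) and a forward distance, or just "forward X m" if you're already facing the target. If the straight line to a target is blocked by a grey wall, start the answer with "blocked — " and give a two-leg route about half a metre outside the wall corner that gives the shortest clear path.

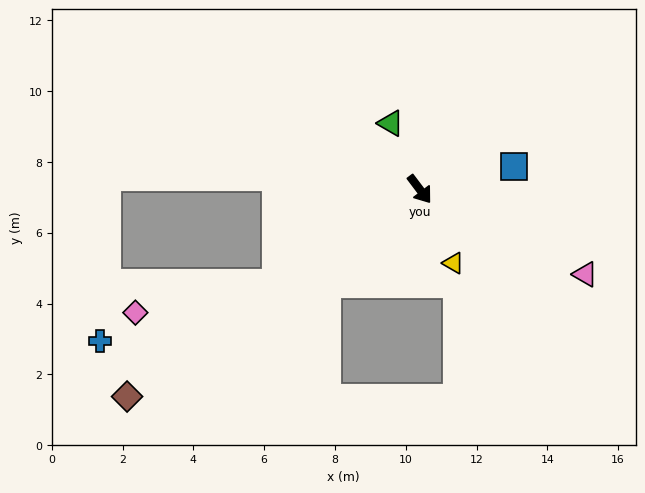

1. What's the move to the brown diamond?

turn right 92°, forward 10.1 m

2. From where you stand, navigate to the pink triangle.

turn left 26°, forward 5.3 m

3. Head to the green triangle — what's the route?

turn left 167°, forward 2.0 m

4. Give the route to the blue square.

turn left 67°, forward 2.7 m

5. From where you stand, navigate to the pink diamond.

blocked — turn right 93°, forward 4.8 m, then turn right 23°, forward 4.1 m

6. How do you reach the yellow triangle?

turn right 13°, forward 2.3 m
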